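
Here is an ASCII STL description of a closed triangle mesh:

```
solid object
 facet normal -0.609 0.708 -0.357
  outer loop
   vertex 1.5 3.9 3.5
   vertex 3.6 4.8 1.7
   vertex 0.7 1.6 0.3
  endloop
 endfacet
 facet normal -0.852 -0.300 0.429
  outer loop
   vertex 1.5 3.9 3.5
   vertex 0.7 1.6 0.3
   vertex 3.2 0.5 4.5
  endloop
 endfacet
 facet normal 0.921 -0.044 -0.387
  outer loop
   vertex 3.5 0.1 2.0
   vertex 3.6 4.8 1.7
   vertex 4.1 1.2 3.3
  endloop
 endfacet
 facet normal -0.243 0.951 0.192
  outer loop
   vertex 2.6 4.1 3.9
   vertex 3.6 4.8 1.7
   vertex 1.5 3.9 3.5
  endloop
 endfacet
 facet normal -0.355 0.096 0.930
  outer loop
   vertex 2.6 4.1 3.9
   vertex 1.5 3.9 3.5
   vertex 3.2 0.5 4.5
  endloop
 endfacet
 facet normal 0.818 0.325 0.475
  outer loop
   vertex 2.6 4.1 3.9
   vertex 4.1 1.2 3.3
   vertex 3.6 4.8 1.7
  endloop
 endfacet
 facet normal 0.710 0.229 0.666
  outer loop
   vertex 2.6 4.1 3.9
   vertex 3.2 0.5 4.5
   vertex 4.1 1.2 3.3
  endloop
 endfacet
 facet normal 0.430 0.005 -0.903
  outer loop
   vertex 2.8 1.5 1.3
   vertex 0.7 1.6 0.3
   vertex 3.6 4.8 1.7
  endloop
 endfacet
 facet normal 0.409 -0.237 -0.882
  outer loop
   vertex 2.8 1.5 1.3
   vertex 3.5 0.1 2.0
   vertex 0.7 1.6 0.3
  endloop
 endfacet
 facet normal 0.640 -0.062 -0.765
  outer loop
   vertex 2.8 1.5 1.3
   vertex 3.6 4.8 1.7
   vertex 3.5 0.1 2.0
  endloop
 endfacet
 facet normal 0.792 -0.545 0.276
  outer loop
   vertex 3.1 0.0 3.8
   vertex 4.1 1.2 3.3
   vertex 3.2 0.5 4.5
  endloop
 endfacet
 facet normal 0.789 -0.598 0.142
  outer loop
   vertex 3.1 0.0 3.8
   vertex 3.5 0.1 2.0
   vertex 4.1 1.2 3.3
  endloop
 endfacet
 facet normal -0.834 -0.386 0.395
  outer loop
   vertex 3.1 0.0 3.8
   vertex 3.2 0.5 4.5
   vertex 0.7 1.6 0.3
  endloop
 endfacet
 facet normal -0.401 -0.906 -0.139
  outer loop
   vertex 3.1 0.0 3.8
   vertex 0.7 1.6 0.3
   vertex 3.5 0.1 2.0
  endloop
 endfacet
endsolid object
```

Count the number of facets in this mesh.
14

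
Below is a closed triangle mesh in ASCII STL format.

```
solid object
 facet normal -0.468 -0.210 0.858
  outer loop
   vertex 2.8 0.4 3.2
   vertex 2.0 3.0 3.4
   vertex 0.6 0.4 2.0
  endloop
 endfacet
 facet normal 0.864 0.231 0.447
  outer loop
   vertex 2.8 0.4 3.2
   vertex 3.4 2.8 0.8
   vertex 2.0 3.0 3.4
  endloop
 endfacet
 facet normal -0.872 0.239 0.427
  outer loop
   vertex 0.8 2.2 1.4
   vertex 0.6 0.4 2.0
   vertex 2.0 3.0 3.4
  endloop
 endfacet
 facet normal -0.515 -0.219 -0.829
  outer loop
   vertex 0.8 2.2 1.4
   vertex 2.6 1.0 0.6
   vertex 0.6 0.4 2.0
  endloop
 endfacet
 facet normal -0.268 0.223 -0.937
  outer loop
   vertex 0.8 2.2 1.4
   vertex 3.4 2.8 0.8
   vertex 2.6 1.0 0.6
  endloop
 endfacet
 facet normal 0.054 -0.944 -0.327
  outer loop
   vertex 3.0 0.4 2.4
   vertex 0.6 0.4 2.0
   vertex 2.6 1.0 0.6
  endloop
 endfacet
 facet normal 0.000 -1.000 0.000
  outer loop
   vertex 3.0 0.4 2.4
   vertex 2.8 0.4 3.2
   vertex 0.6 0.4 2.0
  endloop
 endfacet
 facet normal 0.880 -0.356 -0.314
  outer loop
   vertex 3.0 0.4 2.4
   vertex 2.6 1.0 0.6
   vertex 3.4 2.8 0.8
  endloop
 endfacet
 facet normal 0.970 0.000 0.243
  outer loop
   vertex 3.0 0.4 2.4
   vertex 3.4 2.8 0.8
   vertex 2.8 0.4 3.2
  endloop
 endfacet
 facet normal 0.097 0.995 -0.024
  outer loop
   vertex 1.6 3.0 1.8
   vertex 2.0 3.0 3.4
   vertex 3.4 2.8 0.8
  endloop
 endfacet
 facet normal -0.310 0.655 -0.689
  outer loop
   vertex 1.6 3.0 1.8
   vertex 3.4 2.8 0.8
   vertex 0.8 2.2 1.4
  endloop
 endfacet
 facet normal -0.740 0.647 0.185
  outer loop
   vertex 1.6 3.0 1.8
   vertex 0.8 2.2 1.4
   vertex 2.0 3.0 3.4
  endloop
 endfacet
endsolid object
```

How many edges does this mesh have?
18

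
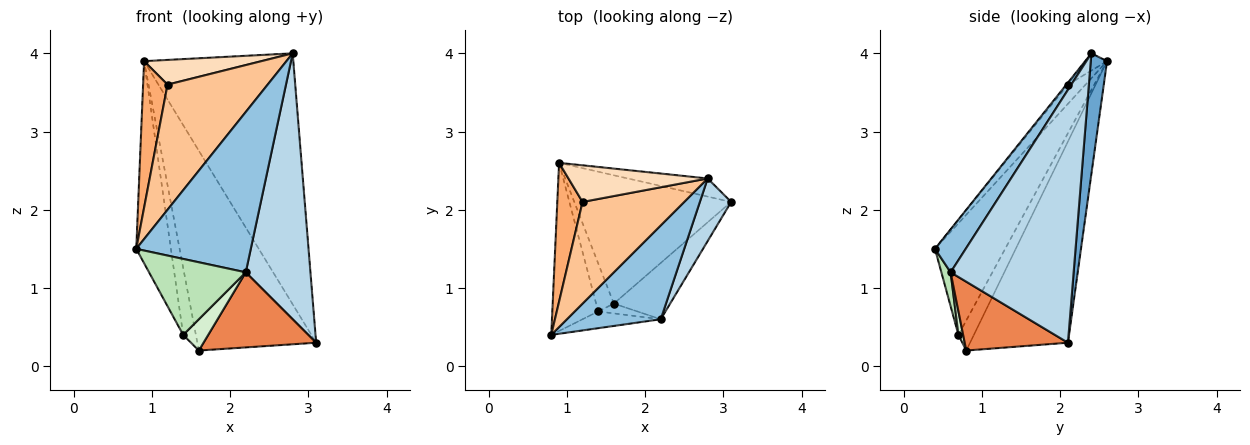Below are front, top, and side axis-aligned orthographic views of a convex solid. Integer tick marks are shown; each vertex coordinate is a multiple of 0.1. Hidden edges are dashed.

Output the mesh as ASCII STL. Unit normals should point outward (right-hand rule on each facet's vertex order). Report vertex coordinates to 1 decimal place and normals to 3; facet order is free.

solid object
 facet normal 0.108 0.992 -0.072
  outer loop
   vertex 2.8 2.4 4.0
   vertex 3.1 2.1 0.3
   vertex 0.9 2.6 3.9
  endloop
 endfacet
 facet normal 0.226 -0.841 0.492
  outer loop
   vertex 2.2 0.6 1.2
   vertex 2.8 2.4 4.0
   vertex 0.8 0.4 1.5
  endloop
 endfacet
 facet normal 0.880 -0.463 0.109
  outer loop
   vertex 2.2 0.6 1.2
   vertex 3.1 2.1 0.3
   vertex 2.8 2.4 4.0
  endloop
 endfacet
 facet normal -0.570 0.691 -0.444
  outer loop
   vertex 1.6 0.8 0.2
   vertex 0.9 2.6 3.9
   vertex 3.1 2.1 0.3
  endloop
 endfacet
 facet normal 0.591 -0.645 -0.484
  outer loop
   vertex 1.6 0.8 0.2
   vertex 3.1 2.1 0.3
   vertex 2.2 0.6 1.2
  endloop
 endfacet
 facet normal -0.463 -0.644 0.609
  outer loop
   vertex 1.2 2.1 3.6
   vertex 0.9 2.6 3.9
   vertex 0.8 0.4 1.5
  endloop
 endfacet
 facet normal -0.012 -0.776 0.631
  outer loop
   vertex 1.2 2.1 3.6
   vertex 0.8 0.4 1.5
   vertex 2.8 2.4 4.0
  endloop
 endfacet
 facet normal -0.102 -0.556 0.825
  outer loop
   vertex 1.2 2.1 3.6
   vertex 2.8 2.4 4.0
   vertex 0.9 2.6 3.9
  endloop
 endfacet
 facet normal -0.841 0.415 -0.346
  outer loop
   vertex 1.4 0.7 0.4
   vertex 0.8 0.4 1.5
   vertex 0.9 2.6 3.9
  endloop
 endfacet
 facet normal -0.703 0.578 -0.414
  outer loop
   vertex 1.4 0.7 0.4
   vertex 0.9 2.6 3.9
   vertex 1.6 0.8 0.2
  endloop
 endfacet
 facet normal 0.093 -0.972 -0.214
  outer loop
   vertex 1.4 0.7 0.4
   vertex 2.2 0.6 1.2
   vertex 0.8 0.4 1.5
  endloop
 endfacet
 facet normal 0.176 -0.940 -0.294
  outer loop
   vertex 1.4 0.7 0.4
   vertex 1.6 0.8 0.2
   vertex 2.2 0.6 1.2
  endloop
 endfacet
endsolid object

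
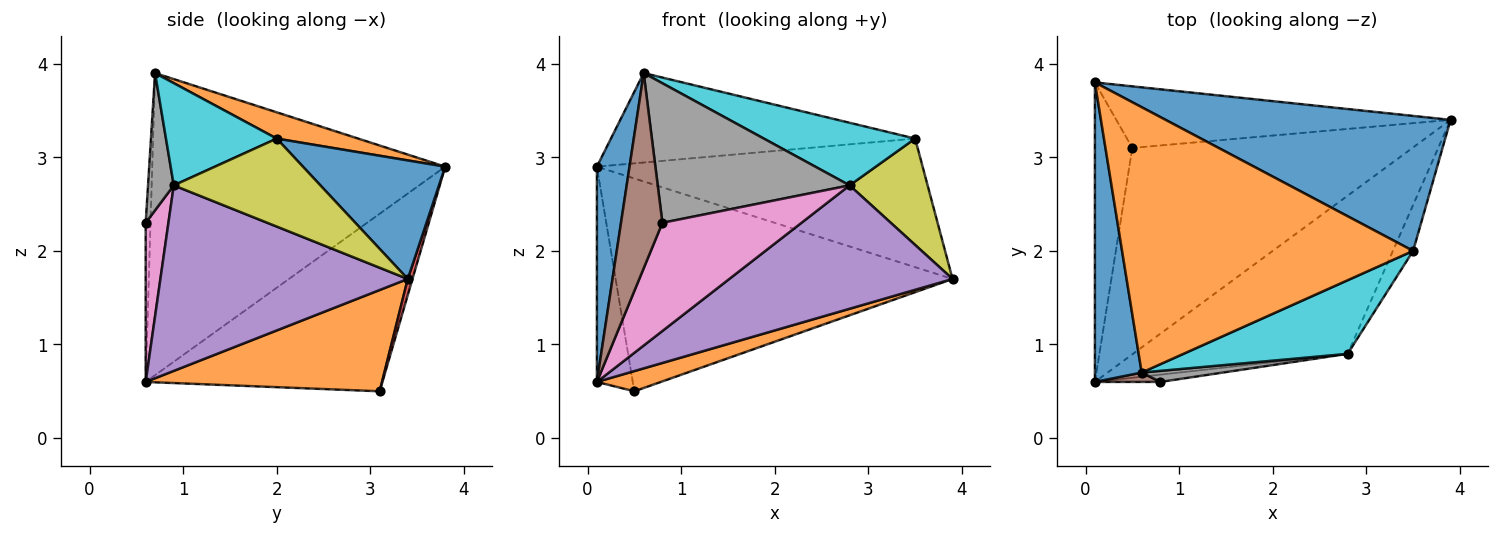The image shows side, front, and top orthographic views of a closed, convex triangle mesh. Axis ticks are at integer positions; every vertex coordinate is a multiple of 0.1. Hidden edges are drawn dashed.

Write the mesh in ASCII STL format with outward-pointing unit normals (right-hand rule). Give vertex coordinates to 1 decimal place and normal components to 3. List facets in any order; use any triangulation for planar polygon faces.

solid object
 facet normal -0.982 -0.109 0.152
  outer loop
   vertex 0.6 0.7 3.9
   vertex 0.1 3.8 2.9
   vertex 0.1 0.6 0.6
  endloop
 endfacet
 facet normal 0.339 -0.092 -0.936
  outer loop
   vertex 0.5 3.1 0.5
   vertex 3.9 3.4 1.7
   vertex 0.1 0.6 0.6
  endloop
 endfacet
 facet normal -0.968 0.147 -0.204
  outer loop
   vertex 0.5 3.1 0.5
   vertex 0.1 0.6 0.6
   vertex 0.1 3.8 2.9
  endloop
 endfacet
 facet normal 0.013 0.961 -0.278
  outer loop
   vertex 0.5 3.1 0.5
   vertex 0.1 3.8 2.9
   vertex 3.9 3.4 1.7
  endloop
 endfacet
 facet normal 0.563 -0.508 -0.651
  outer loop
   vertex 2.8 0.9 2.7
   vertex 0.1 0.6 0.6
   vertex 3.9 3.4 1.7
  endloop
 endfacet
 facet normal -0.116 -0.992 0.048
  outer loop
   vertex 0.8 0.6 2.3
   vertex 0.6 0.7 3.9
   vertex 0.1 0.6 0.6
  endloop
 endfacet
 facet normal 0.161 -0.985 -0.066
  outer loop
   vertex 0.8 0.6 2.3
   vertex 0.1 0.6 0.6
   vertex 2.8 0.9 2.7
  endloop
 endfacet
 facet normal 0.133 -0.988 0.078
  outer loop
   vertex 0.8 0.6 2.3
   vertex 2.8 0.9 2.7
   vertex 0.6 0.7 3.9
  endloop
 endfacet
 facet normal 0.865 -0.460 -0.199
  outer loop
   vertex 3.5 2.0 3.2
   vertex 2.8 0.9 2.7
   vertex 3.9 3.4 1.7
  endloop
 endfacet
 facet normal 0.429 -0.586 0.688
  outer loop
   vertex 3.5 2.0 3.2
   vertex 0.6 0.7 3.9
   vertex 2.8 0.9 2.7
  endloop
 endfacet
 facet normal 0.288 0.660 0.693
  outer loop
   vertex 3.5 2.0 3.2
   vertex 3.9 3.4 1.7
   vertex 0.1 3.8 2.9
  endloop
 endfacet
 facet normal 0.085 0.318 0.944
  outer loop
   vertex 3.5 2.0 3.2
   vertex 0.1 3.8 2.9
   vertex 0.6 0.7 3.9
  endloop
 endfacet
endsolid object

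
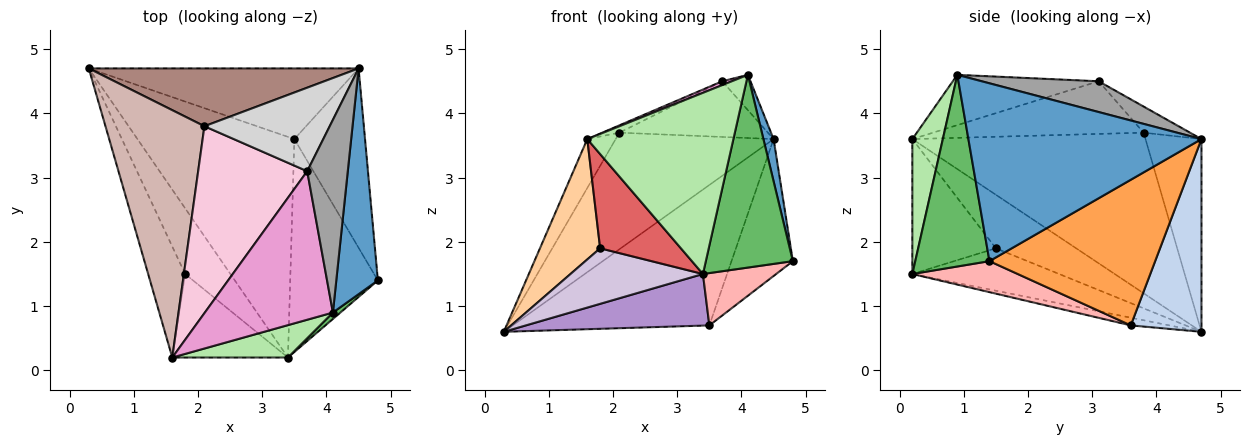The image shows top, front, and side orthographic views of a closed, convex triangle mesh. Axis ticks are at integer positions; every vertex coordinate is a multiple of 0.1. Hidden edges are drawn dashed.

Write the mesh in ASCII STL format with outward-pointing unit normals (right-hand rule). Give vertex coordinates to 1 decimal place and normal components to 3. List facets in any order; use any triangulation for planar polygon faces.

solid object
 facet normal 0.973 -0.043 0.227
  outer loop
   vertex 4.1 0.9 4.6
   vertex 4.8 1.4 1.7
   vertex 4.5 4.7 3.6
  endloop
 endfacet
 facet normal 0.306 0.850 -0.428
  outer loop
   vertex 3.5 3.6 0.7
   vertex 0.3 4.7 0.6
   vertex 4.5 4.7 3.6
  endloop
 endfacet
 facet normal 0.854 0.316 -0.414
  outer loop
   vertex 3.5 3.6 0.7
   vertex 4.5 4.7 3.6
   vertex 4.8 1.4 1.7
  endloop
 endfacet
 facet normal -0.700 -0.525 -0.484
  outer loop
   vertex 1.8 1.5 1.9
   vertex 1.6 0.2 3.6
   vertex 0.3 4.7 0.6
  endloop
 endfacet
 facet normal 0.648 -0.761 0.025
  outer loop
   vertex 3.4 0.2 1.5
   vertex 4.8 1.4 1.7
   vertex 4.1 0.9 4.6
  endloop
 endfacet
 facet normal 0.201 -0.964 0.172
  outer loop
   vertex 3.4 0.2 1.5
   vertex 4.1 0.9 4.6
   vertex 1.6 0.2 3.6
  endloop
 endfacet
 facet normal -0.612 -0.592 -0.525
  outer loop
   vertex 3.4 0.2 1.5
   vertex 1.6 0.2 3.6
   vertex 1.8 1.5 1.9
  endloop
 endfacet
 facet normal 0.325 -0.226 -0.919
  outer loop
   vertex 3.4 0.2 1.5
   vertex 3.5 3.6 0.7
   vertex 4.8 1.4 1.7
  endloop
 endfacet
 facet normal -0.048 -0.227 -0.973
  outer loop
   vertex 3.4 0.2 1.5
   vertex 0.3 4.7 0.6
   vertex 3.5 3.6 0.7
  endloop
 endfacet
 facet normal -0.582 -0.525 -0.621
  outer loop
   vertex 3.4 0.2 1.5
   vertex 1.8 1.5 1.9
   vertex 0.3 4.7 0.6
  endloop
 endfacet
 facet normal -0.303 0.854 0.424
  outer loop
   vertex 2.1 3.8 3.7
   vertex 4.5 4.7 3.6
   vertex 0.3 4.7 0.6
  endloop
 endfacet
 facet normal -0.847 0.103 0.522
  outer loop
   vertex 2.1 3.8 3.7
   vertex 0.3 4.7 0.6
   vertex 1.6 0.2 3.6
  endloop
 endfacet
 facet normal -0.365 -0.024 0.931
  outer loop
   vertex 3.7 3.1 4.5
   vertex 1.6 0.2 3.6
   vertex 4.1 0.9 4.6
  endloop
 endfacet
 facet normal -0.435 0.035 0.900
  outer loop
   vertex 3.7 3.1 4.5
   vertex 2.1 3.8 3.7
   vertex 1.6 0.2 3.6
  endloop
 endfacet
 facet normal 0.598 0.145 0.788
  outer loop
   vertex 3.7 3.1 4.5
   vertex 4.1 0.9 4.6
   vertex 4.5 4.7 3.6
  endloop
 endfacet
 facet normal -0.171 0.547 0.820
  outer loop
   vertex 3.7 3.1 4.5
   vertex 4.5 4.7 3.6
   vertex 2.1 3.8 3.7
  endloop
 endfacet
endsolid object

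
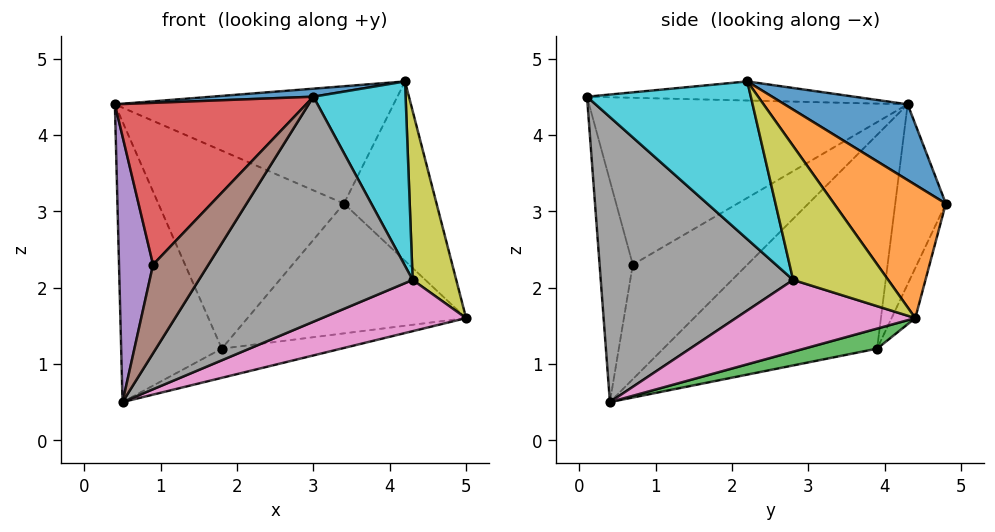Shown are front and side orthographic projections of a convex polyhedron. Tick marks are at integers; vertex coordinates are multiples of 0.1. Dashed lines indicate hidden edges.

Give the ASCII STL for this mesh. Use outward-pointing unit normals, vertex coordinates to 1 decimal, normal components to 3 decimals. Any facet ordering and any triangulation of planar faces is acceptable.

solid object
 facet normal -0.099 -0.038 0.994
  outer loop
   vertex 4.2 2.2 4.7
   vertex 0.4 4.3 4.4
   vertex 3.0 0.1 4.5
  endloop
 endfacet
 facet normal -0.825 0.389 -0.410
  outer loop
   vertex 1.8 3.9 1.2
   vertex 0.5 0.4 0.5
   vertex 0.4 4.3 4.4
  endloop
 endfacet
 facet normal 0.098 0.160 -0.982
  outer loop
   vertex 1.8 3.9 1.2
   vertex 5.0 4.4 1.6
   vertex 0.5 0.4 0.5
  endloop
 endfacet
 facet normal -0.710 -0.426 0.561
  outer loop
   vertex 0.9 0.7 2.3
   vertex 3.0 0.1 4.5
   vertex 0.4 4.3 4.4
  endloop
 endfacet
 facet normal -0.928 -0.276 0.252
  outer loop
   vertex 0.9 0.7 2.3
   vertex 0.4 4.3 4.4
   vertex 0.5 0.4 0.5
  endloop
 endfacet
 facet normal -0.498 -0.830 0.249
  outer loop
   vertex 0.9 0.7 2.3
   vertex 0.5 0.4 0.5
   vertex 3.0 0.1 4.5
  endloop
 endfacet
 facet normal 0.576 -0.463 -0.674
  outer loop
   vertex 4.3 2.8 2.1
   vertex 0.5 0.4 0.5
   vertex 5.0 4.4 1.6
  endloop
 endfacet
 facet normal 0.605 -0.672 -0.428
  outer loop
   vertex 4.3 2.8 2.1
   vertex 3.0 0.1 4.5
   vertex 0.5 0.4 0.5
  endloop
 endfacet
 facet normal 0.907 -0.416 -0.061
  outer loop
   vertex 4.3 2.8 2.1
   vertex 5.0 4.4 1.6
   vertex 4.2 2.2 4.7
  endloop
 endfacet
 facet normal 0.869 -0.489 -0.079
  outer loop
   vertex 4.3 2.8 2.1
   vertex 4.2 2.2 4.7
   vertex 3.0 0.1 4.5
  endloop
 endfacet
 facet normal 0.248 0.562 0.789
  outer loop
   vertex 3.4 4.8 3.1
   vertex 0.4 4.3 4.4
   vertex 4.2 2.2 4.7
  endloop
 endfacet
 facet normal 0.645 0.534 0.546
  outer loop
   vertex 3.4 4.8 3.1
   vertex 4.2 2.2 4.7
   vertex 5.0 4.4 1.6
  endloop
 endfacet
 facet normal -0.256 0.939 -0.229
  outer loop
   vertex 3.4 4.8 3.1
   vertex 1.8 3.9 1.2
   vertex 0.4 4.3 4.4
  endloop
 endfacet
 facet normal -0.101 0.929 -0.355
  outer loop
   vertex 3.4 4.8 3.1
   vertex 5.0 4.4 1.6
   vertex 1.8 3.9 1.2
  endloop
 endfacet
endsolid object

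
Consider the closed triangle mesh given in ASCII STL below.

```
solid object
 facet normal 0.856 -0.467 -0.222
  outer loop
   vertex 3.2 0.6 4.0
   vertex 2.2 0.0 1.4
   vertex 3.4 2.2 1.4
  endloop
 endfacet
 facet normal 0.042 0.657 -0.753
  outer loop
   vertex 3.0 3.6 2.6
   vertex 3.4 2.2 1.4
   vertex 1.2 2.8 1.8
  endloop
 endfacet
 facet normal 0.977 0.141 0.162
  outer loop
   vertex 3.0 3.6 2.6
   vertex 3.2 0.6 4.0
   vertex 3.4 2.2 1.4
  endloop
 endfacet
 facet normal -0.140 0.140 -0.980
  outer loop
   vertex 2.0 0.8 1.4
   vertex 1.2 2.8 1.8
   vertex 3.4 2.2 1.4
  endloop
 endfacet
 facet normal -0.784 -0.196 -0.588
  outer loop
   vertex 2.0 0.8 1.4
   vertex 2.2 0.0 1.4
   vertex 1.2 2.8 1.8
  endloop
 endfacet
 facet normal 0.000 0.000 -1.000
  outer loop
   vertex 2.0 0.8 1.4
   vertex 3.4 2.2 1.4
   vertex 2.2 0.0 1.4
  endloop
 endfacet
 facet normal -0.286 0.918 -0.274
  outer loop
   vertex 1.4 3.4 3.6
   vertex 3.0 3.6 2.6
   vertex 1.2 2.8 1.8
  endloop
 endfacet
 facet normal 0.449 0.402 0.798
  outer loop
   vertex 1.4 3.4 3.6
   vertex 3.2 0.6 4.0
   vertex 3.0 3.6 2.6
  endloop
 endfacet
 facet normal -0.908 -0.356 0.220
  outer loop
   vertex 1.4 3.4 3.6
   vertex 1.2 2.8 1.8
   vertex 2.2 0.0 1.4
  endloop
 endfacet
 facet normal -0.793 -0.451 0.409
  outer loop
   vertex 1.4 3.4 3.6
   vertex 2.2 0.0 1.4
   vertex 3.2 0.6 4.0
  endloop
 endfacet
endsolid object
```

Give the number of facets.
10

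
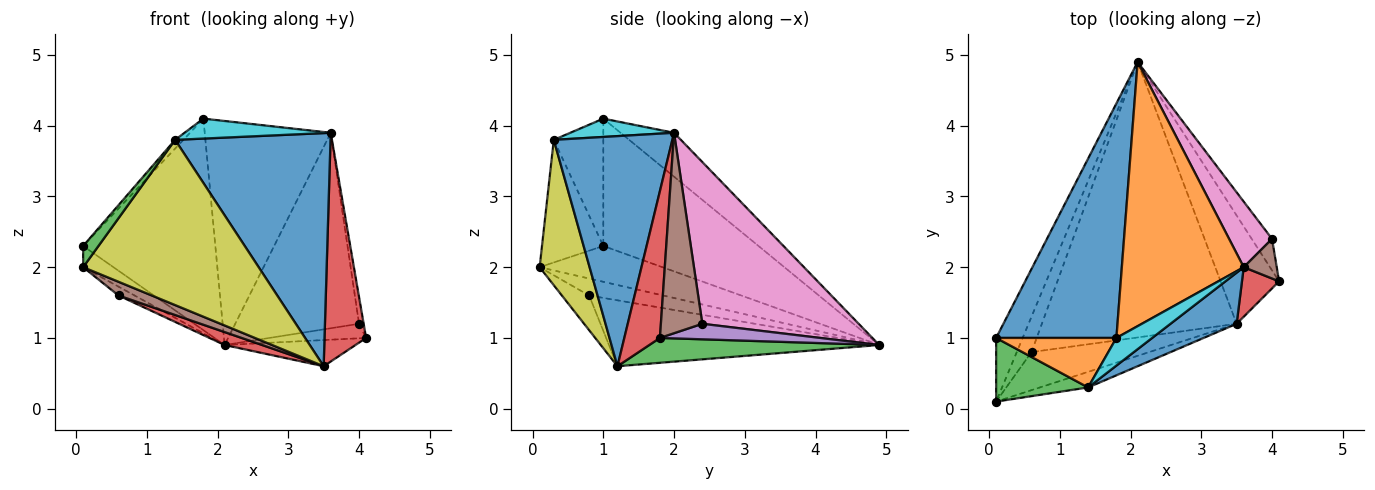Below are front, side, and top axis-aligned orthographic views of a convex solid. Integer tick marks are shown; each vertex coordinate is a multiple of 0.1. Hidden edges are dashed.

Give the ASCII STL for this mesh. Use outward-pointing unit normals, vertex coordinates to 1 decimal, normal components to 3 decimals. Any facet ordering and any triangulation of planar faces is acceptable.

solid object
 facet normal -0.618 0.527 0.584
  outer loop
   vertex 1.8 1.0 4.1
   vertex 2.1 4.9 0.9
   vertex 0.1 1.0 2.3
  endloop
 endfacet
 facet normal -0.265 0.624 0.735
  outer loop
   vertex 3.6 2.0 3.9
   vertex 2.1 4.9 0.9
   vertex 1.8 1.0 4.1
  endloop
 endfacet
 facet normal 0.382 0.217 -0.898
  outer loop
   vertex 3.5 1.2 0.6
   vertex 2.1 4.9 0.9
   vertex 4.1 1.8 1.0
  endloop
 endfacet
 facet normal 0.642 -0.750 0.162
  outer loop
   vertex 3.5 1.2 0.6
   vertex 4.1 1.8 1.0
   vertex 3.6 2.0 3.9
  endloop
 endfacet
 facet normal 0.570 0.344 -0.746
  outer loop
   vertex 4.0 2.4 1.2
   vertex 4.1 1.8 1.0
   vertex 2.1 4.9 0.9
  endloop
 endfacet
 facet normal 0.981 0.110 0.162
  outer loop
   vertex 4.0 2.4 1.2
   vertex 3.6 2.0 3.9
   vertex 4.1 1.8 1.0
  endloop
 endfacet
 facet normal 0.768 0.608 0.204
  outer loop
   vertex 4.0 2.4 1.2
   vertex 2.1 4.9 0.9
   vertex 3.6 2.0 3.9
  endloop
 endfacet
 facet normal -0.788 0.195 -0.584
  outer loop
   vertex 0.1 0.1 2.0
   vertex 0.1 1.0 2.3
   vertex 2.1 4.9 0.9
  endloop
 endfacet
 facet normal 0.273 -0.958 -0.090
  outer loop
   vertex 1.4 0.3 3.8
   vertex 0.1 0.1 2.0
   vertex 3.5 1.2 0.6
  endloop
 endfacet
 facet normal 0.383 -0.540 0.749
  outer loop
   vertex 1.4 0.3 3.8
   vertex 3.6 2.0 3.9
   vertex 1.8 1.0 4.1
  endloop
 endfacet
 facet normal 0.597 -0.783 0.172
  outer loop
   vertex 1.4 0.3 3.8
   vertex 3.5 1.2 0.6
   vertex 3.6 2.0 3.9
  endloop
 endfacet
 facet normal -0.722 0.120 0.682
  outer loop
   vertex 1.4 0.3 3.8
   vertex 1.8 1.0 4.1
   vertex 0.1 1.0 2.3
  endloop
 endfacet
 facet normal -0.784 -0.196 0.588
  outer loop
   vertex 1.4 0.3 3.8
   vertex 0.1 1.0 2.3
   vertex 0.1 0.1 2.0
  endloop
 endfacet
 facet normal -0.320 -0.044 -0.946
  outer loop
   vertex 0.6 0.8 1.6
   vertex 2.1 4.9 0.9
   vertex 3.5 1.2 0.6
  endloop
 endfacet
 facet normal -0.745 0.162 -0.648
  outer loop
   vertex 0.6 0.8 1.6
   vertex 0.1 0.1 2.0
   vertex 2.1 4.9 0.9
  endloop
 endfacet
 facet normal -0.267 -0.327 -0.906
  outer loop
   vertex 0.6 0.8 1.6
   vertex 3.5 1.2 0.6
   vertex 0.1 0.1 2.0
  endloop
 endfacet
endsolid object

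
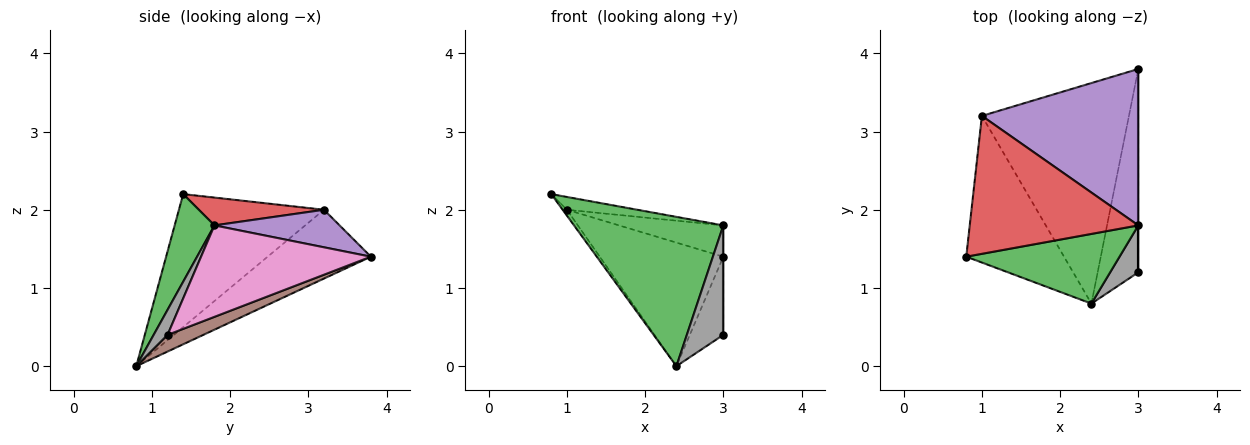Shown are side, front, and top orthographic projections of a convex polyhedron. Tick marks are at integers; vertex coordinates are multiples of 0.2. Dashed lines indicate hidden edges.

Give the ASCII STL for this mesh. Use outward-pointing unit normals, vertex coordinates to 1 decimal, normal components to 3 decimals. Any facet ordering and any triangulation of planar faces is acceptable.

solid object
 facet normal -0.805 0.024 -0.592
  outer loop
   vertex 1.0 3.2 2.0
   vertex 2.4 0.8 0.0
   vertex 0.8 1.4 2.2
  endloop
 endfacet
 facet normal -0.378 0.453 -0.808
  outer loop
   vertex 1.0 3.2 2.0
   vertex 3.0 3.8 1.4
   vertex 2.4 0.8 0.0
  endloop
 endfacet
 facet normal 0.235 -0.881 0.411
  outer loop
   vertex 3.0 1.8 1.8
   vertex 0.8 1.4 2.2
   vertex 2.4 0.8 0.0
  endloop
 endfacet
 facet normal 0.162 0.091 0.983
  outer loop
   vertex 3.0 1.8 1.8
   vertex 1.0 3.2 2.0
   vertex 0.8 1.4 2.2
  endloop
 endfacet
 facet normal 0.229 0.191 0.955
  outer loop
   vertex 3.0 1.8 1.8
   vertex 3.0 3.8 1.4
   vertex 1.0 3.2 2.0
  endloop
 endfacet
 facet normal 0.358 0.335 -0.872
  outer loop
   vertex 3.0 1.2 0.4
   vertex 2.4 0.8 0.0
   vertex 3.0 3.8 1.4
  endloop
 endfacet
 facet normal 1.000 0.000 0.000
  outer loop
   vertex 3.0 1.2 0.4
   vertex 3.0 3.8 1.4
   vertex 3.0 1.8 1.8
  endloop
 endfacet
 facet normal 0.330 -0.868 0.372
  outer loop
   vertex 3.0 1.2 0.4
   vertex 3.0 1.8 1.8
   vertex 2.4 0.8 0.0
  endloop
 endfacet
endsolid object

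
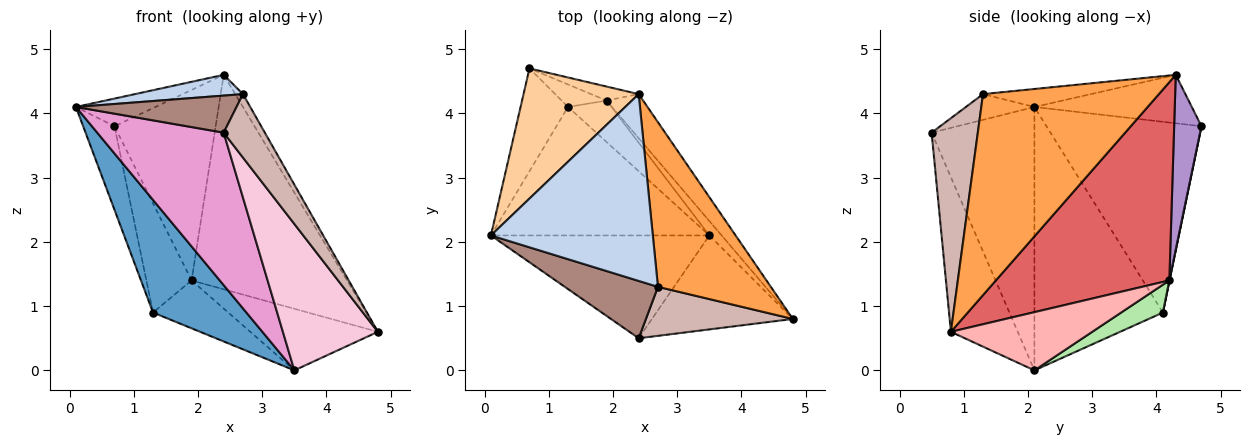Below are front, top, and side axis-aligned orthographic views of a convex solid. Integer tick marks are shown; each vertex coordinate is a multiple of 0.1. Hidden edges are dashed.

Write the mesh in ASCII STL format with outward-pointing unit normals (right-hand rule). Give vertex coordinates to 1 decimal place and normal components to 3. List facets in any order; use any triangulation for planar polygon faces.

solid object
 facet normal -0.672 -0.488 -0.557
  outer loop
   vertex 1.3 4.1 0.9
   vertex 3.5 2.1 0.0
   vertex 0.1 2.1 4.1
  endloop
 endfacet
 facet normal -0.110 -0.110 0.988
  outer loop
   vertex 2.7 1.3 4.3
   vertex 2.4 4.3 4.6
   vertex 0.1 2.1 4.1
  endloop
 endfacet
 facet normal 0.871 0.038 0.489
  outer loop
   vertex 2.7 1.3 4.3
   vertex 4.8 0.8 0.6
   vertex 2.4 4.3 4.6
  endloop
 endfacet
 facet normal -0.380 0.192 0.905
  outer loop
   vertex 0.7 4.7 3.8
   vertex 0.1 2.1 4.1
   vertex 2.4 4.3 4.6
  endloop
 endfacet
 facet normal -0.952 0.192 -0.237
  outer loop
   vertex 0.7 4.7 3.8
   vertex 1.3 4.1 0.9
   vertex 0.1 2.1 4.1
  endloop
 endfacet
 facet normal 0.387 0.697 -0.604
  outer loop
   vertex 1.9 4.2 1.4
   vertex 3.5 2.1 0.0
   vertex 1.3 4.1 0.9
  endloop
 endfacet
 facet normal 0.738 0.661 -0.136
  outer loop
   vertex 1.9 4.2 1.4
   vertex 2.4 4.3 4.6
   vertex 4.8 0.8 0.6
  endloop
 endfacet
 facet normal 0.733 0.662 -0.155
  outer loop
   vertex 1.9 4.2 1.4
   vertex 4.8 0.8 0.6
   vertex 3.5 2.1 0.0
  endloop
 endfacet
 facet normal 0.260 0.963 -0.071
  outer loop
   vertex 1.9 4.2 1.4
   vertex 0.7 4.7 3.8
   vertex 2.4 4.3 4.6
  endloop
 endfacet
 facet normal 0.005 0.979 -0.202
  outer loop
   vertex 1.9 4.2 1.4
   vertex 1.3 4.1 0.9
   vertex 0.7 4.7 3.8
  endloop
 endfacet
 facet normal -0.226 -0.529 0.818
  outer loop
   vertex 2.4 0.5 3.7
   vertex 2.7 1.3 4.3
   vertex 0.1 2.1 4.1
  endloop
 endfacet
 facet normal 0.664 -0.592 0.457
  outer loop
   vertex 2.4 0.5 3.7
   vertex 4.8 0.8 0.6
   vertex 2.7 1.3 4.3
  endloop
 endfacet
 facet normal -0.559 -0.688 -0.464
  outer loop
   vertex 2.4 0.5 3.7
   vertex 0.1 2.1 4.1
   vertex 3.5 2.1 0.0
  endloop
 endfacet
 facet normal -0.510 -0.724 -0.465
  outer loop
   vertex 2.4 0.5 3.7
   vertex 3.5 2.1 0.0
   vertex 4.8 0.8 0.6
  endloop
 endfacet
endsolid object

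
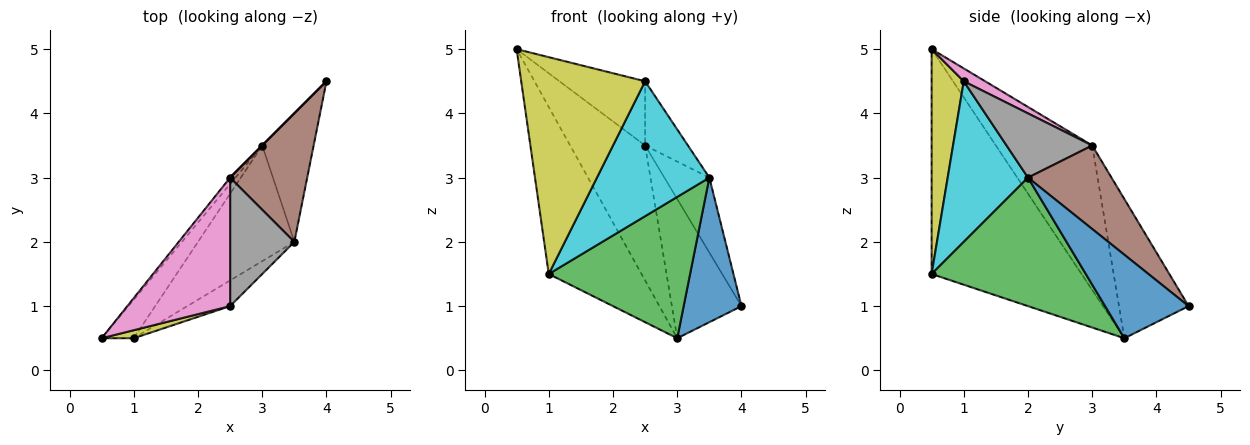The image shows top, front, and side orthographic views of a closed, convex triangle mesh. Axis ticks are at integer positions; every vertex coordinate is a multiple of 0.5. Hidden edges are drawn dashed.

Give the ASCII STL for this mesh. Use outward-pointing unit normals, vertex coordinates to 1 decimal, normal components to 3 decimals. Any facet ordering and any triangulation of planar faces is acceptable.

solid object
 facet normal 0.734 -0.508 -0.451
  outer loop
   vertex 3.5 2.0 3.0
   vertex 3.0 3.5 0.5
   vertex 4.0 4.5 1.0
  endloop
 endfacet
 facet normal -0.844 0.523 -0.121
  outer loop
   vertex 1.0 0.5 1.5
   vertex 0.5 0.5 5.0
   vertex 3.0 3.5 0.5
  endloop
 endfacet
 facet normal 0.645 -0.591 -0.484
  outer loop
   vertex 1.0 0.5 1.5
   vertex 3.0 3.5 0.5
   vertex 3.5 2.0 3.0
  endloop
 endfacet
 facet normal -0.789 0.614 -0.029
  outer loop
   vertex 2.5 3.0 3.5
   vertex 3.0 3.5 0.5
   vertex 0.5 0.5 5.0
  endloop
 endfacet
 facet normal -0.707 0.707 0.000
  outer loop
   vertex 2.5 3.0 3.5
   vertex 4.0 4.5 1.0
   vertex 3.0 3.5 0.5
  endloop
 endfacet
 facet normal 0.683 0.368 0.631
  outer loop
   vertex 2.5 3.0 3.5
   vertex 3.5 2.0 3.0
   vertex 4.0 4.5 1.0
  endloop
 endfacet
 facet normal 0.111 0.444 0.889
  outer loop
   vertex 2.5 1.0 4.5
   vertex 2.5 3.0 3.5
   vertex 0.5 0.5 5.0
  endloop
 endfacet
 facet normal 0.667 0.333 0.667
  outer loop
   vertex 2.5 1.0 4.5
   vertex 3.5 2.0 3.0
   vertex 2.5 3.0 3.5
  endloop
 endfacet
 facet normal 0.251 -0.967 0.036
  outer loop
   vertex 2.5 1.0 4.5
   vertex 0.5 0.5 5.0
   vertex 1.0 0.5 1.5
  endloop
 endfacet
 facet normal 0.574 -0.804 -0.153
  outer loop
   vertex 2.5 1.0 4.5
   vertex 1.0 0.5 1.5
   vertex 3.5 2.0 3.0
  endloop
 endfacet
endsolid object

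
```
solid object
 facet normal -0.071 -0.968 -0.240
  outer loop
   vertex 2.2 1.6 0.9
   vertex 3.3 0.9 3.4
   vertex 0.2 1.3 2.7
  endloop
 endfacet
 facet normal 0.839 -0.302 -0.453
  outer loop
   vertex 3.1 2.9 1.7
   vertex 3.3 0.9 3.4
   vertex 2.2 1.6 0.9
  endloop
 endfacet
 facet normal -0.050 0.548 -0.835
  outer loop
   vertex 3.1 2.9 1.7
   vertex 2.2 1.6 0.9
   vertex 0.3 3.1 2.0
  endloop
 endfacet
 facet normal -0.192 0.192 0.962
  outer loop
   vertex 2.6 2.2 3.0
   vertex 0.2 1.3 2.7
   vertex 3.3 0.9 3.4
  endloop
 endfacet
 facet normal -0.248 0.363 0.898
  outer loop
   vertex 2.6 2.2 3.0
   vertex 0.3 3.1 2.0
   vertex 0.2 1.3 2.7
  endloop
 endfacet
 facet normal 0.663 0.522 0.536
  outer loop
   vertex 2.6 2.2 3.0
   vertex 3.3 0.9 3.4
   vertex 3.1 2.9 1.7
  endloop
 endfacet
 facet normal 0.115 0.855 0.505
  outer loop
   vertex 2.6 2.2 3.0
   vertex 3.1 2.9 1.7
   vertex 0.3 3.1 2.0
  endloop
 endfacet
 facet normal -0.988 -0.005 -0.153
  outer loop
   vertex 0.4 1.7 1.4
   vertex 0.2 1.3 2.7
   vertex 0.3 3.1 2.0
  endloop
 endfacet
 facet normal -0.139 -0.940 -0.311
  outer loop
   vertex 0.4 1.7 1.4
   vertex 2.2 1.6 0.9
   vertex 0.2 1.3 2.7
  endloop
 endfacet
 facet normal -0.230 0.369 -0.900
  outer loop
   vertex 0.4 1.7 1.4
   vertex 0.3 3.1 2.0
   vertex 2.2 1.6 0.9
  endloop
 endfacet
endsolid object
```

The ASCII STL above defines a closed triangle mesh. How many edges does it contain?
15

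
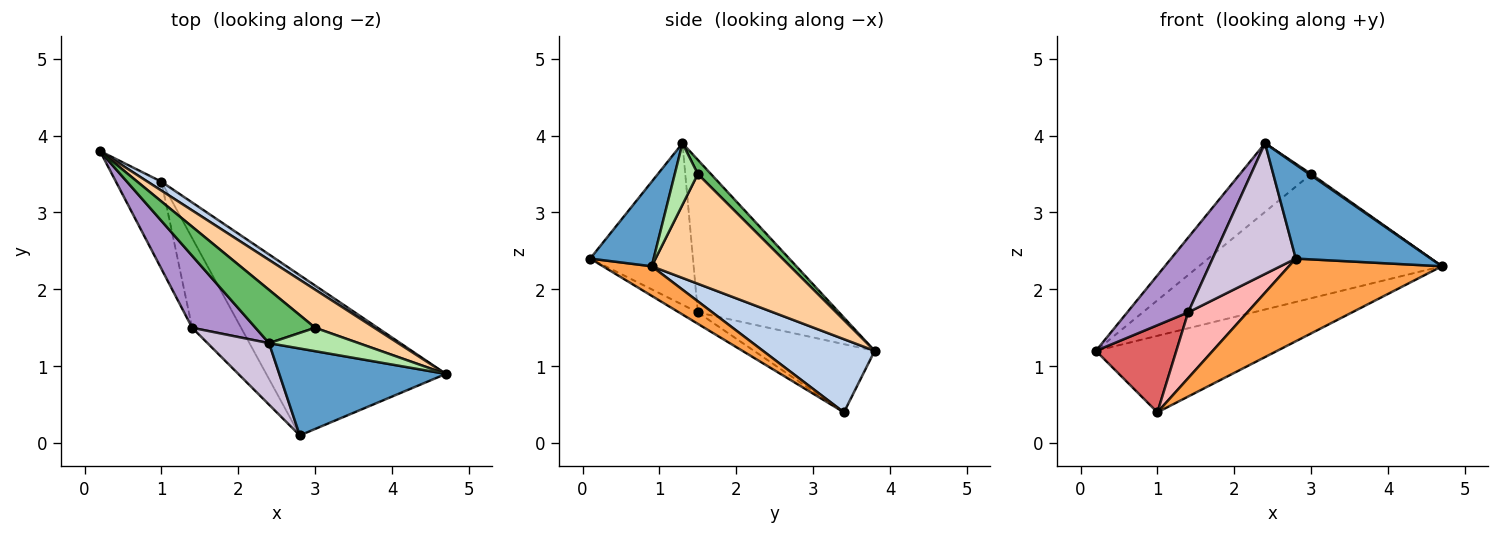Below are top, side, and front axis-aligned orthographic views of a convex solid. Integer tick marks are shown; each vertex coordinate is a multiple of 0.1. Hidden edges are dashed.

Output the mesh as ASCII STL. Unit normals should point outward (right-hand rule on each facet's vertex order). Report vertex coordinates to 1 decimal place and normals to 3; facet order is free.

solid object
 facet normal 0.326 -0.694 0.642
  outer loop
   vertex 2.4 1.3 3.9
   vertex 2.8 0.1 2.4
   vertex 4.7 0.9 2.3
  endloop
 endfacet
 facet normal 0.522 0.847 0.098
  outer loop
   vertex 1.0 3.4 0.4
   vertex 0.2 3.8 1.2
   vertex 4.7 0.9 2.3
  endloop
 endfacet
 facet normal 0.145 -0.454 -0.879
  outer loop
   vertex 1.0 3.4 0.4
   vertex 4.7 0.9 2.3
   vertex 2.8 0.1 2.4
  endloop
 endfacet
 facet normal 0.478 0.840 0.258
  outer loop
   vertex 3.0 1.5 3.5
   vertex 4.7 0.9 2.3
   vertex 0.2 3.8 1.2
  endloop
 endfacet
 facet normal 0.144 0.782 0.607
  outer loop
   vertex 3.0 1.5 3.5
   vertex 0.2 3.8 1.2
   vertex 2.4 1.3 3.9
  endloop
 endfacet
 facet normal 0.565 -0.047 0.824
  outer loop
   vertex 3.0 1.5 3.5
   vertex 2.4 1.3 3.9
   vertex 4.7 0.9 2.3
  endloop
 endfacet
 facet normal -0.728 -0.485 -0.485
  outer loop
   vertex 1.4 1.5 1.7
   vertex 0.2 3.8 1.2
   vertex 1.0 3.4 0.4
  endloop
 endfacet
 facet normal -0.185 -0.581 -0.792
  outer loop
   vertex 1.4 1.5 1.7
   vertex 1.0 3.4 0.4
   vertex 2.8 0.1 2.4
  endloop
 endfacet
 facet normal -0.858 -0.370 0.356
  outer loop
   vertex 1.4 1.5 1.7
   vertex 2.4 1.3 3.9
   vertex 0.2 3.8 1.2
  endloop
 endfacet
 facet normal -0.745 -0.603 0.284
  outer loop
   vertex 1.4 1.5 1.7
   vertex 2.8 0.1 2.4
   vertex 2.4 1.3 3.9
  endloop
 endfacet
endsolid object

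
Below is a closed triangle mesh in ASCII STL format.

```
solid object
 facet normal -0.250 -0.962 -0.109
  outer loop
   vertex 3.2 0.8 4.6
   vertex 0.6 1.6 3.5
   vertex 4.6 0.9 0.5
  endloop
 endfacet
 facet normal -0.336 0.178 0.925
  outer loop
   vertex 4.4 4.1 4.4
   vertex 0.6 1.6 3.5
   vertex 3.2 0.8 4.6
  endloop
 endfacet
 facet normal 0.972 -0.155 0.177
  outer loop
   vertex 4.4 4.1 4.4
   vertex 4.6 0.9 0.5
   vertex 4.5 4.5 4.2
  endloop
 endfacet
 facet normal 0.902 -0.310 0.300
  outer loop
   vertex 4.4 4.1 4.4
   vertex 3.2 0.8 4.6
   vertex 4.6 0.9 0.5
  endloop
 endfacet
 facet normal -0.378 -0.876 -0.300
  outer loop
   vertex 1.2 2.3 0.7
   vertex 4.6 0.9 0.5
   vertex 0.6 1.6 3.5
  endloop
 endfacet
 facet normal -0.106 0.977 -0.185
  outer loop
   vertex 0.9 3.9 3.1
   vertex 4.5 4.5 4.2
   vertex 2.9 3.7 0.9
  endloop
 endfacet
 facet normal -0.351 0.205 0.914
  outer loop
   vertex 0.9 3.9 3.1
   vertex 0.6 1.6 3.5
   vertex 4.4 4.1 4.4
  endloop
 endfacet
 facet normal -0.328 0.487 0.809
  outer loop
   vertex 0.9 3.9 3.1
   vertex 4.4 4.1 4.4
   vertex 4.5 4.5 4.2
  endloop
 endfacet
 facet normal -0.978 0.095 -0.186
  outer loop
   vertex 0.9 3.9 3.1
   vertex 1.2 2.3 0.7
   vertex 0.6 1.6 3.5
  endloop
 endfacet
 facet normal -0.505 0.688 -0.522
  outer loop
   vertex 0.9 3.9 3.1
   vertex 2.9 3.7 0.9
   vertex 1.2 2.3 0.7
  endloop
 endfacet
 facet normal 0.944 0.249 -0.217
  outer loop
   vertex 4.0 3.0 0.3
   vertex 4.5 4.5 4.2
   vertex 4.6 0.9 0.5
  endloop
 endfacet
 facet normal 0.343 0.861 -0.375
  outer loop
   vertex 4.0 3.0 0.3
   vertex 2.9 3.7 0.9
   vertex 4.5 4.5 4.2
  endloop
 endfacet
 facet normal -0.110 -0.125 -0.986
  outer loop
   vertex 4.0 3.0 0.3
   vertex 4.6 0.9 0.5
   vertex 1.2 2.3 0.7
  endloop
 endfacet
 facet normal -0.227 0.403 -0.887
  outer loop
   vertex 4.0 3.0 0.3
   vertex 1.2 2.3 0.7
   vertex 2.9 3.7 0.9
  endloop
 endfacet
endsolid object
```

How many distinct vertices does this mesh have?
9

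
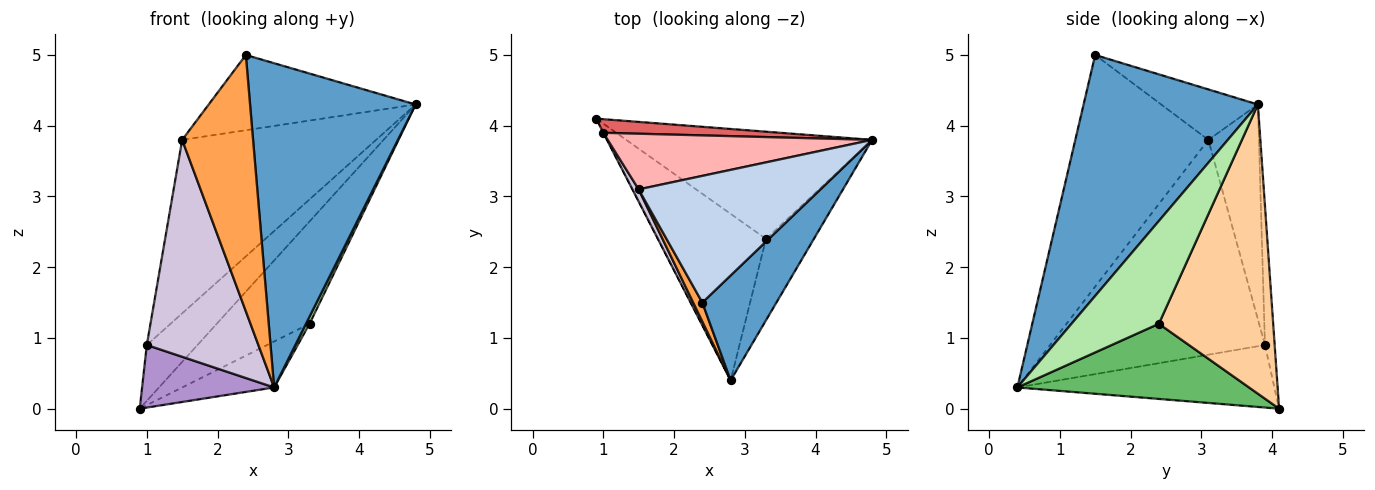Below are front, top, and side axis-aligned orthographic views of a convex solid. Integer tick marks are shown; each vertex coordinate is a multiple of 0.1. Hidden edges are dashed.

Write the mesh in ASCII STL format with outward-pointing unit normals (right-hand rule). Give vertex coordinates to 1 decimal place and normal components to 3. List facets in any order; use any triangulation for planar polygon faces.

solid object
 facet normal 0.708 -0.672 0.218
  outer loop
   vertex 2.4 1.5 5.0
   vertex 2.8 0.4 0.3
   vertex 4.8 3.8 4.3
  endloop
 endfacet
 facet normal -0.232 0.497 0.836
  outer loop
   vertex 1.5 3.1 3.8
   vertex 2.4 1.5 5.0
   vertex 4.8 3.8 4.3
  endloop
 endfacet
 facet normal -0.882 -0.470 0.035
  outer loop
   vertex 1.5 3.1 3.8
   vertex 2.8 0.4 0.3
   vertex 2.4 1.5 5.0
  endloop
 endfacet
 facet normal 0.648 0.526 -0.551
  outer loop
   vertex 3.3 2.4 1.2
   vertex 0.9 4.1 0.0
   vertex 4.8 3.8 4.3
  endloop
 endfacet
 facet normal 0.557 0.221 -0.801
  outer loop
   vertex 3.3 2.4 1.2
   vertex 2.8 0.4 0.3
   vertex 0.9 4.1 0.0
  endloop
 endfacet
 facet normal 0.906 -0.037 -0.422
  outer loop
   vertex 3.3 2.4 1.2
   vertex 4.8 3.8 4.3
   vertex 2.8 0.4 0.3
  endloop
 endfacet
 facet normal -0.183 0.955 0.233
  outer loop
   vertex 1.0 3.9 0.9
   vertex 4.8 3.8 4.3
   vertex 0.9 4.1 0.0
  endloop
 endfacet
 facet normal -0.241 0.924 0.296
  outer loop
   vertex 1.0 3.9 0.9
   vertex 1.5 3.1 3.8
   vertex 4.8 3.8 4.3
  endloop
 endfacet
 facet normal -0.889 -0.457 -0.003
  outer loop
   vertex 1.0 3.9 0.9
   vertex 0.9 4.1 0.0
   vertex 2.8 0.4 0.3
  endloop
 endfacet
 facet normal -0.887 -0.461 0.026
  outer loop
   vertex 1.0 3.9 0.9
   vertex 2.8 0.4 0.3
   vertex 1.5 3.1 3.8
  endloop
 endfacet
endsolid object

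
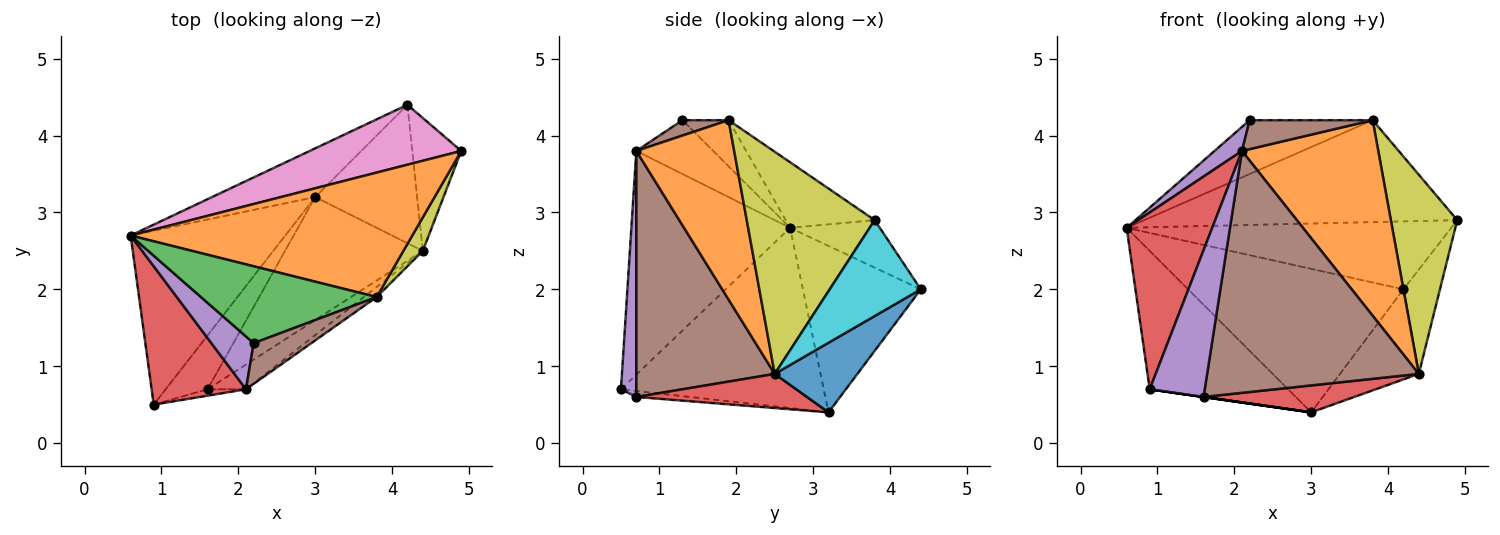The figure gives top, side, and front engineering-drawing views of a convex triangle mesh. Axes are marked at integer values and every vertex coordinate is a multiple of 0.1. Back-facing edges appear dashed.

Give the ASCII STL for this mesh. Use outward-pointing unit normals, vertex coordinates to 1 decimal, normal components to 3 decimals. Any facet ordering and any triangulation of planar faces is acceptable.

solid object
 facet normal -0.674 0.460 -0.578
  outer loop
   vertex 3.0 3.2 0.4
   vertex 0.9 0.5 0.7
   vertex 0.6 2.7 2.8
  endloop
 endfacet
 facet normal -0.177 0.624 0.761
  outer loop
   vertex 3.8 1.9 4.2
   vertex 4.9 3.8 2.9
   vertex 0.6 2.7 2.8
  endloop
 endfacet
 facet normal -0.210 0.561 0.801
  outer loop
   vertex 3.8 1.9 4.2
   vertex 0.6 2.7 2.8
   vertex 2.2 1.3 4.2
  endloop
 endfacet
 facet normal -0.825 -0.445 0.348
  outer loop
   vertex 2.1 0.7 3.8
   vertex 0.6 2.7 2.8
   vertex 0.9 0.5 0.7
  endloop
 endfacet
 facet normal -0.757 -0.270 0.595
  outer loop
   vertex 2.1 0.7 3.8
   vertex 2.2 1.3 4.2
   vertex 0.6 2.7 2.8
  endloop
 endfacet
 facet normal 0.212 -0.566 0.796
  outer loop
   vertex 2.1 0.7 3.8
   vertex 3.8 1.9 4.2
   vertex 2.2 1.3 4.2
  endloop
 endfacet
 facet normal -0.203 0.735 0.648
  outer loop
   vertex 4.2 4.4 2.0
   vertex 0.6 2.7 2.8
   vertex 4.9 3.8 2.9
  endloop
 endfacet
 facet normal -0.460 0.841 -0.285
  outer loop
   vertex 4.2 4.4 2.0
   vertex 3.0 3.2 0.4
   vertex 0.6 2.7 2.8
  endloop
 endfacet
 facet normal 0.885 -0.459 0.077
  outer loop
   vertex 4.4 2.5 0.9
   vertex 4.9 3.8 2.9
   vertex 3.8 1.9 4.2
  endloop
 endfacet
 facet normal 0.839 0.336 -0.428
  outer loop
   vertex 4.4 2.5 0.9
   vertex 4.2 4.4 2.0
   vertex 4.9 3.8 2.9
  endloop
 endfacet
 facet normal 0.497 0.473 -0.728
  outer loop
   vertex 4.4 2.5 0.9
   vertex 3.0 3.2 0.4
   vertex 4.2 4.4 2.0
  endloop
 endfacet
 facet normal 0.583 -0.812 -0.042
  outer loop
   vertex 4.4 2.5 0.9
   vertex 3.8 1.9 4.2
   vertex 2.1 0.7 3.8
  endloop
 endfacet
 facet normal -0.141 0.000 -0.990
  outer loop
   vertex 1.6 0.7 0.6
   vertex 0.9 0.5 0.7
   vertex 3.0 3.2 0.4
  endloop
 endfacet
 facet normal 0.235 -0.208 -0.949
  outer loop
   vertex 1.6 0.7 0.6
   vertex 3.0 3.2 0.4
   vertex 4.4 2.5 0.9
  endloop
 endfacet
 facet normal 0.269 -0.962 -0.042
  outer loop
   vertex 1.6 0.7 0.6
   vertex 2.1 0.7 3.8
   vertex 0.9 0.5 0.7
  endloop
 endfacet
 facet normal 0.545 -0.834 -0.085
  outer loop
   vertex 1.6 0.7 0.6
   vertex 4.4 2.5 0.9
   vertex 2.1 0.7 3.8
  endloop
 endfacet
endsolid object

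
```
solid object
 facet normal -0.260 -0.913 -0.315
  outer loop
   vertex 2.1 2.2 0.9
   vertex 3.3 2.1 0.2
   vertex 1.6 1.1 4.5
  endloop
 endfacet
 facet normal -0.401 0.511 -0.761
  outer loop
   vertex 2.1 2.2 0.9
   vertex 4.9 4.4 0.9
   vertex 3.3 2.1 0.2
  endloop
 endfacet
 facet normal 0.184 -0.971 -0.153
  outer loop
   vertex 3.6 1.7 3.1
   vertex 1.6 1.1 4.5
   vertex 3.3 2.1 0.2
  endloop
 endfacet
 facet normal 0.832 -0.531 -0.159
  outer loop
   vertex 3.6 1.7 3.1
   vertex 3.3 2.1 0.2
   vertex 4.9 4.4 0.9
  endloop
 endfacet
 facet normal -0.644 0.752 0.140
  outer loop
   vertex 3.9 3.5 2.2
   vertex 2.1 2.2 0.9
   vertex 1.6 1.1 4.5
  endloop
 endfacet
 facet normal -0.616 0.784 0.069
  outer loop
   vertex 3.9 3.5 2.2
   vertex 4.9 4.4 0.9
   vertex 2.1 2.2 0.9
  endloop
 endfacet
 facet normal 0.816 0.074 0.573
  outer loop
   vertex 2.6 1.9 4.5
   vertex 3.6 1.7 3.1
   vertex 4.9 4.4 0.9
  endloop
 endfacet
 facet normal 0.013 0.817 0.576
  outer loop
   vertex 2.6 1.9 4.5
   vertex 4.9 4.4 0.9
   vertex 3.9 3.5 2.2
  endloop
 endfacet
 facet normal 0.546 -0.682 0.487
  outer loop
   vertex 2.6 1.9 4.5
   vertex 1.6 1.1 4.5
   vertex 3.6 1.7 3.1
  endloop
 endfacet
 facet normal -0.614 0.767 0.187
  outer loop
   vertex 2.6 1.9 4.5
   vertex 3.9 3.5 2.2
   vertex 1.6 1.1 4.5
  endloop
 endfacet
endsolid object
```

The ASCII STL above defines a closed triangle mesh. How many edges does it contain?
15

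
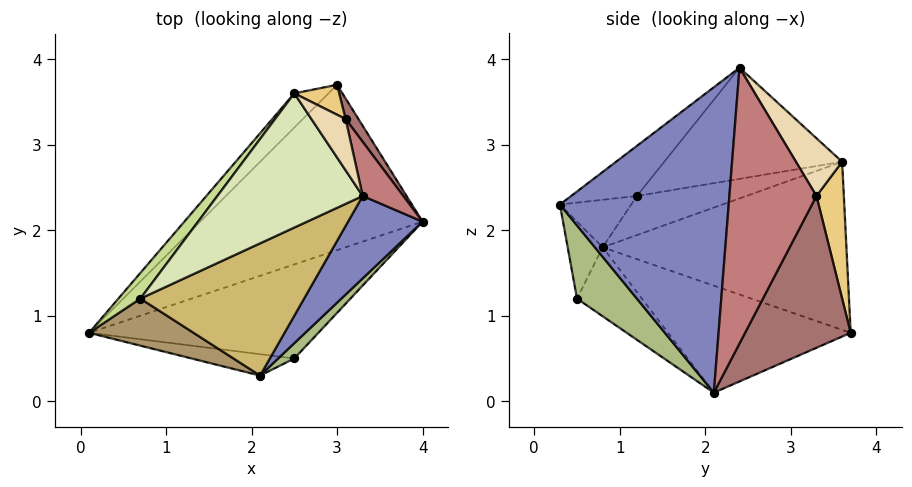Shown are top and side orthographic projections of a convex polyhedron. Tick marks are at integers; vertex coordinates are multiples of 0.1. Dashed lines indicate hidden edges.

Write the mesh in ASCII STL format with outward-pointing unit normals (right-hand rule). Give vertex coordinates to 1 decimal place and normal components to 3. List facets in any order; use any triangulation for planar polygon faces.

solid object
 facet normal -0.431 0.122 -0.894
  outer loop
   vertex 3.0 3.7 0.8
   vertex 4.0 2.1 0.1
   vertex 0.1 0.8 1.8
  endloop
 endfacet
 facet normal 0.783 -0.593 0.191
  outer loop
   vertex 2.1 0.3 2.3
   vertex 4.0 2.1 0.1
   vertex 3.3 2.4 3.9
  endloop
 endfacet
 facet normal -0.724 0.674 -0.147
  outer loop
   vertex 2.5 3.6 2.8
   vertex 3.0 3.7 0.8
   vertex 0.1 0.8 1.8
  endloop
 endfacet
 facet normal -0.268 -0.362 -0.893
  outer loop
   vertex 2.5 0.5 1.2
   vertex 0.1 0.8 1.8
   vertex 4.0 2.1 0.1
  endloop
 endfacet
 facet normal -0.179 -0.954 -0.239
  outer loop
   vertex 2.5 0.5 1.2
   vertex 2.1 0.3 2.3
   vertex 0.1 0.8 1.8
  endloop
 endfacet
 facet normal 0.775 -0.609 0.171
  outer loop
   vertex 2.5 0.5 1.2
   vertex 4.0 2.1 0.1
   vertex 2.1 0.3 2.3
  endloop
 endfacet
 facet normal -0.757 0.496 0.426
  outer loop
   vertex 0.7 1.2 2.4
   vertex 2.5 3.6 2.8
   vertex 0.1 0.8 1.8
  endloop
 endfacet
 facet normal -0.578 0.308 0.756
  outer loop
   vertex 0.7 1.2 2.4
   vertex 3.3 2.4 3.9
   vertex 2.5 3.6 2.8
  endloop
 endfacet
 facet normal -0.332 -0.597 0.730
  outer loop
   vertex 0.7 1.2 2.4
   vertex 0.1 0.8 1.8
   vertex 2.1 0.3 2.3
  endloop
 endfacet
 facet normal -0.255 -0.490 0.834
  outer loop
   vertex 0.7 1.2 2.4
   vertex 2.1 0.3 2.3
   vertex 3.3 2.4 3.9
  endloop
 endfacet
 facet normal 0.531 0.829 0.174
  outer loop
   vertex 3.1 3.3 2.4
   vertex 3.0 3.7 0.8
   vertex 2.5 3.6 2.8
  endloop
 endfacet
 facet normal 0.596 0.721 0.353
  outer loop
   vertex 3.1 3.3 2.4
   vertex 2.5 3.6 2.8
   vertex 3.3 2.4 3.9
  endloop
 endfacet
 facet normal 0.860 0.506 0.073
  outer loop
   vertex 3.1 3.3 2.4
   vertex 4.0 2.1 0.1
   vertex 3.0 3.7 0.8
  endloop
 endfacet
 facet normal 0.898 0.420 0.132
  outer loop
   vertex 3.1 3.3 2.4
   vertex 3.3 2.4 3.9
   vertex 4.0 2.1 0.1
  endloop
 endfacet
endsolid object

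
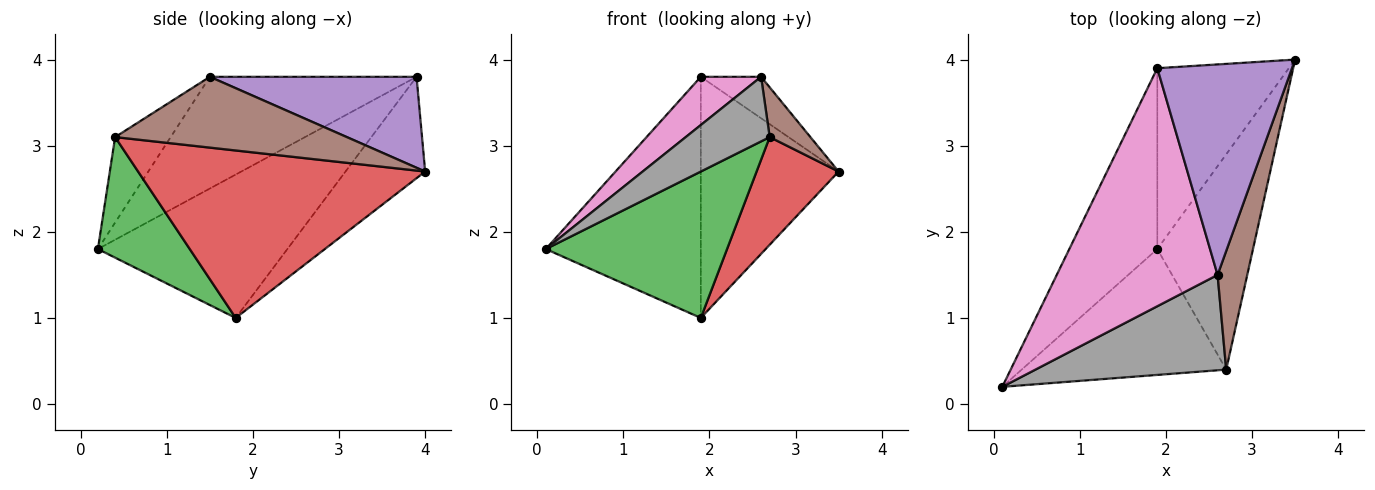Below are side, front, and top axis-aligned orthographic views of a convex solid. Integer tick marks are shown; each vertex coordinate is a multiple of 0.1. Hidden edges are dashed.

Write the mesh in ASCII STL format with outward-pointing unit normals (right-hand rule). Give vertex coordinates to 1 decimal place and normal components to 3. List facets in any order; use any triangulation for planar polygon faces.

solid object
 facet normal -0.699 0.572 -0.429
  outer loop
   vertex 1.9 1.8 1.0
   vertex 0.1 0.2 1.8
   vertex 1.9 3.9 3.8
  endloop
 endfacet
 facet normal -0.420 0.726 -0.545
  outer loop
   vertex 1.9 1.8 1.0
   vertex 1.9 3.9 3.8
   vertex 3.5 4.0 2.7
  endloop
 endfacet
 facet normal 0.359 -0.708 -0.609
  outer loop
   vertex 2.7 0.4 3.1
   vertex 0.1 0.2 1.8
   vertex 1.9 1.8 1.0
  endloop
 endfacet
 facet normal 0.843 -0.241 -0.482
  outer loop
   vertex 2.7 0.4 3.1
   vertex 1.9 1.8 1.0
   vertex 3.5 4.0 2.7
  endloop
 endfacet
 facet normal 0.552 0.161 0.818
  outer loop
   vertex 2.6 1.5 3.8
   vertex 3.5 4.0 2.7
   vertex 1.9 3.9 3.8
  endloop
 endfacet
 facet normal 0.910 -0.160 0.381
  outer loop
   vertex 2.6 1.5 3.8
   vertex 2.7 0.4 3.1
   vertex 3.5 4.0 2.7
  endloop
 endfacet
 facet normal -0.563 -0.164 0.810
  outer loop
   vertex 2.6 1.5 3.8
   vertex 1.9 3.9 3.8
   vertex 0.1 0.2 1.8
  endloop
 endfacet
 facet normal -0.348 -0.526 0.776
  outer loop
   vertex 2.6 1.5 3.8
   vertex 0.1 0.2 1.8
   vertex 2.7 0.4 3.1
  endloop
 endfacet
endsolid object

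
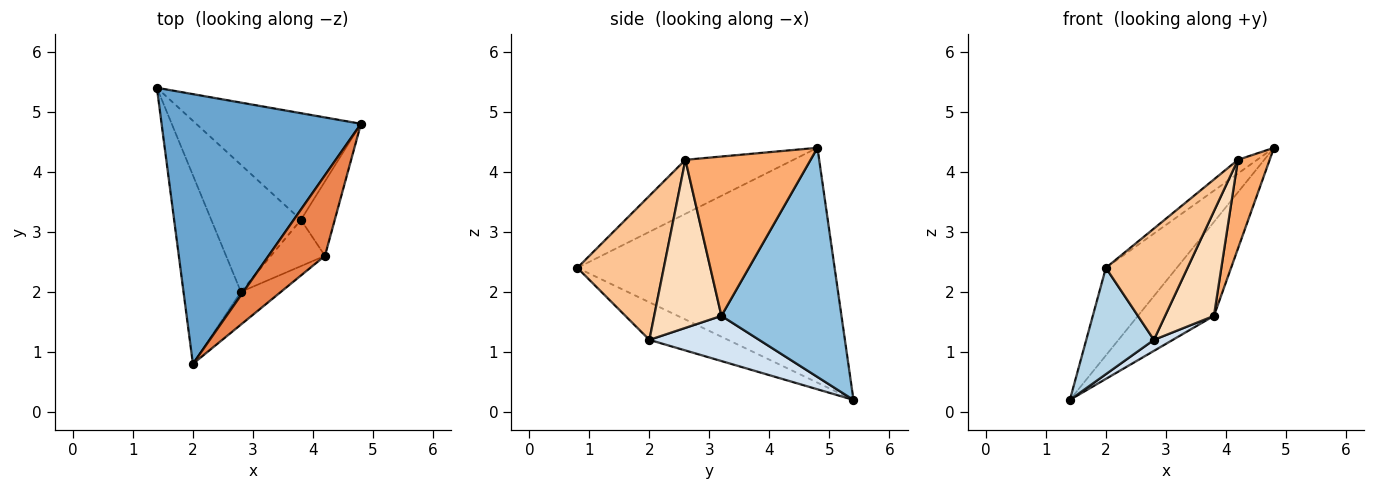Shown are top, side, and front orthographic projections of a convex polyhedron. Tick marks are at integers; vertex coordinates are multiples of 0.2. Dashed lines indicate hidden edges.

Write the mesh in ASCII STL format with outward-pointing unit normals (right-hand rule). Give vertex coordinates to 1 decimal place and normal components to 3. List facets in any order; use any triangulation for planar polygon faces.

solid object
 facet normal -0.746 0.206 0.633
  outer loop
   vertex 2.0 0.8 2.4
   vertex 4.8 4.8 4.4
   vertex 1.4 5.4 0.2
  endloop
 endfacet
 facet normal 0.722 0.457 -0.519
  outer loop
   vertex 3.8 3.2 1.6
   vertex 1.4 5.4 0.2
   vertex 4.8 4.8 4.4
  endloop
 endfacet
 facet normal -0.495 -0.427 -0.757
  outer loop
   vertex 2.8 2.0 1.2
   vertex 2.0 0.8 2.4
   vertex 1.4 5.4 0.2
  endloop
 endfacet
 facet normal 0.449 -0.077 -0.890
  outer loop
   vertex 2.8 2.0 1.2
   vertex 1.4 5.4 0.2
   vertex 3.8 3.2 1.6
  endloop
 endfacet
 facet normal -0.686 0.122 0.717
  outer loop
   vertex 4.2 2.6 4.2
   vertex 4.8 4.8 4.4
   vertex 2.0 0.8 2.4
  endloop
 endfacet
 facet normal 0.949 -0.241 -0.202
  outer loop
   vertex 4.2 2.6 4.2
   vertex 3.8 3.2 1.6
   vertex 4.8 4.8 4.4
  endloop
 endfacet
 facet normal 0.713 -0.673 -0.198
  outer loop
   vertex 4.2 2.6 4.2
   vertex 2.0 0.8 2.4
   vertex 2.8 2.0 1.2
  endloop
 endfacet
 facet normal 0.783 -0.569 -0.252
  outer loop
   vertex 4.2 2.6 4.2
   vertex 2.8 2.0 1.2
   vertex 3.8 3.2 1.6
  endloop
 endfacet
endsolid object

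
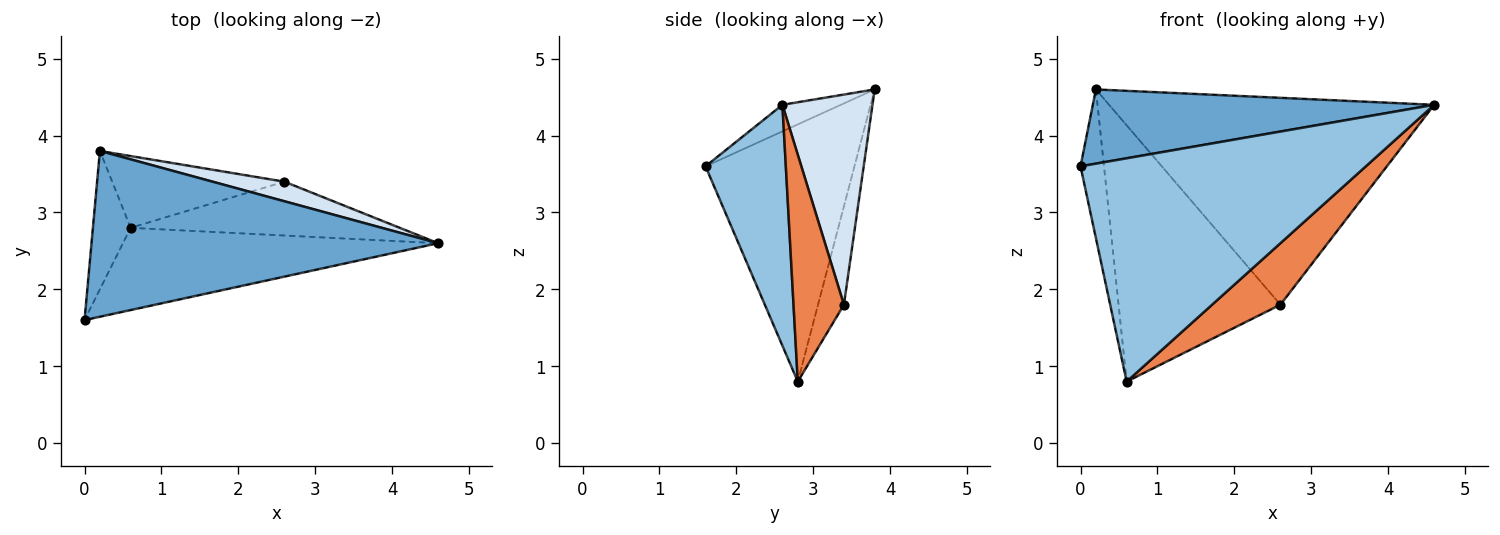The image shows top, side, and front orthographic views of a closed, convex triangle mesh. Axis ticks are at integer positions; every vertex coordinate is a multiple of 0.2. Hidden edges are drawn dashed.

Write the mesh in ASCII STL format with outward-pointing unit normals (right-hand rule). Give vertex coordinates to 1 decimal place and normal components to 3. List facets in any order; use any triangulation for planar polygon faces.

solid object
 facet normal -0.070 -0.408 0.911
  outer loop
   vertex 0.2 3.8 4.6
   vertex 0.0 1.6 3.6
   vertex 4.6 2.6 4.4
  endloop
 endfacet
 facet normal 0.255 -0.907 -0.334
  outer loop
   vertex 0.6 2.8 0.8
   vertex 4.6 2.6 4.4
   vertex 0.0 1.6 3.6
  endloop
 endfacet
 facet normal -0.978 0.154 -0.143
  outer loop
   vertex 0.6 2.8 0.8
   vertex 0.0 1.6 3.6
   vertex 0.2 3.8 4.6
  endloop
 endfacet
 facet normal 0.266 0.960 0.091
  outer loop
   vertex 2.6 3.4 1.8
   vertex 0.2 3.8 4.6
   vertex 4.6 2.6 4.4
  endloop
 endfacet
 facet normal 0.485 -0.658 -0.576
  outer loop
   vertex 2.6 3.4 1.8
   vertex 4.6 2.6 4.4
   vertex 0.6 2.8 0.8
  endloop
 endfacet
 facet normal -0.152 0.952 -0.266
  outer loop
   vertex 2.6 3.4 1.8
   vertex 0.6 2.8 0.8
   vertex 0.2 3.8 4.6
  endloop
 endfacet
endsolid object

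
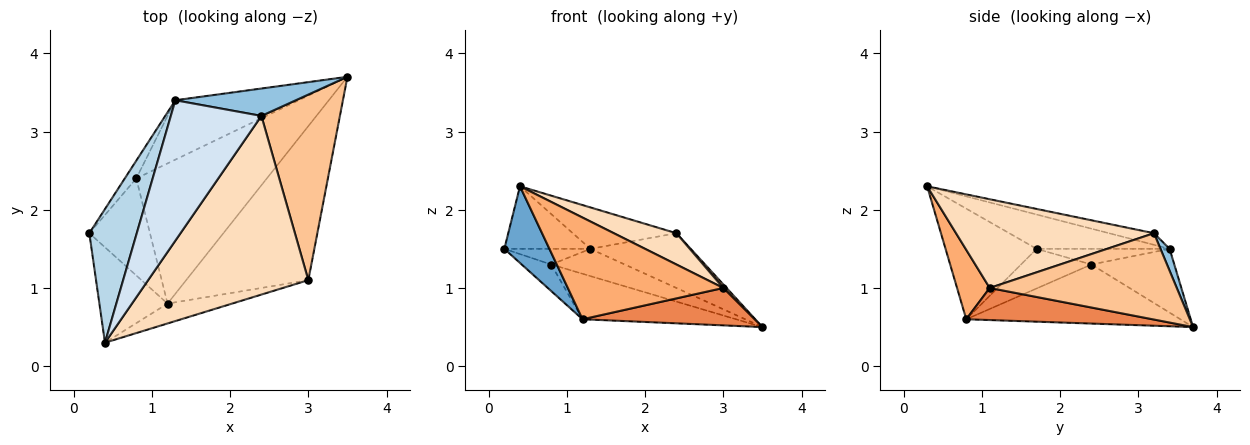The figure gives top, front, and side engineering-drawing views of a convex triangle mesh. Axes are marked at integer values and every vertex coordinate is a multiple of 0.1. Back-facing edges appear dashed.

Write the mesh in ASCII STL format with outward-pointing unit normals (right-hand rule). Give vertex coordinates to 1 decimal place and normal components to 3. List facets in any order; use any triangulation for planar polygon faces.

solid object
 facet normal -0.785 -0.388 -0.483
  outer loop
   vertex 1.2 0.8 0.6
   vertex 0.4 0.3 2.3
   vertex 0.2 1.7 1.5
  endloop
 endfacet
 facet normal 0.081 0.891 0.446
  outer loop
   vertex 1.3 3.4 1.5
   vertex 2.4 3.2 1.7
   vertex 3.5 3.7 0.5
  endloop
 endfacet
 facet normal -0.548 0.355 0.758
  outer loop
   vertex 1.3 3.4 1.5
   vertex 0.2 1.7 1.5
   vertex 0.4 0.3 2.3
  endloop
 endfacet
 facet normal -0.122 0.281 0.952
  outer loop
   vertex 1.3 3.4 1.5
   vertex 0.4 0.3 2.3
   vertex 2.4 3.2 1.7
  endloop
 endfacet
 facet normal 0.247 -0.229 -0.942
  outer loop
   vertex 3.0 1.1 1.0
   vertex 1.2 0.8 0.6
   vertex 3.5 3.7 0.5
  endloop
 endfacet
 facet normal 0.202 -0.961 -0.188
  outer loop
   vertex 3.0 1.1 1.0
   vertex 0.4 0.3 2.3
   vertex 1.2 0.8 0.6
  endloop
 endfacet
 facet normal 0.740 -0.013 0.673
  outer loop
   vertex 3.0 1.1 1.0
   vertex 3.5 3.7 0.5
   vertex 2.4 3.2 1.7
  endloop
 endfacet
 facet normal 0.479 -0.151 0.865
  outer loop
   vertex 3.0 1.1 1.0
   vertex 2.4 3.2 1.7
   vertex 0.4 0.3 2.3
  endloop
 endfacet
 facet normal -0.395 0.283 -0.874
  outer loop
   vertex 0.8 2.4 1.3
   vertex 3.5 3.7 0.5
   vertex 1.2 0.8 0.6
  endloop
 endfacet
 facet normal -0.425 0.377 -0.823
  outer loop
   vertex 0.8 2.4 1.3
   vertex 1.3 3.4 1.5
   vertex 3.5 3.7 0.5
  endloop
 endfacet
 facet normal -0.533 0.224 -0.816
  outer loop
   vertex 0.8 2.4 1.3
   vertex 1.2 0.8 0.6
   vertex 0.2 1.7 1.5
  endloop
 endfacet
 facet normal -0.714 0.462 -0.525
  outer loop
   vertex 0.8 2.4 1.3
   vertex 0.2 1.7 1.5
   vertex 1.3 3.4 1.5
  endloop
 endfacet
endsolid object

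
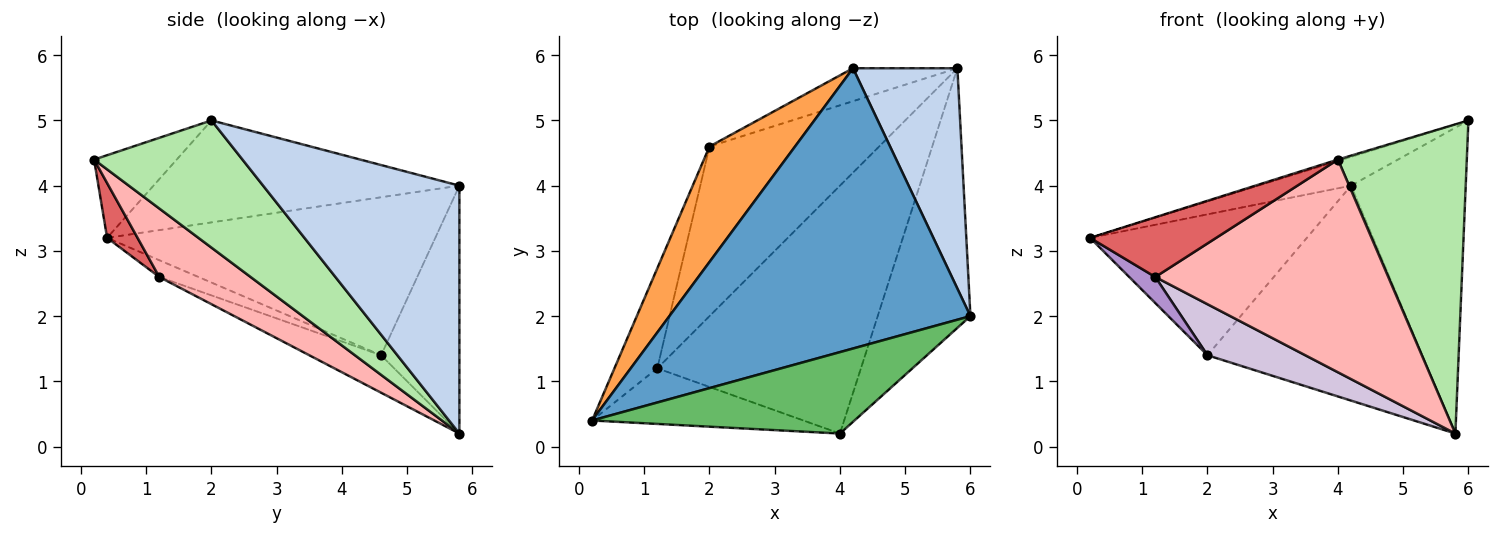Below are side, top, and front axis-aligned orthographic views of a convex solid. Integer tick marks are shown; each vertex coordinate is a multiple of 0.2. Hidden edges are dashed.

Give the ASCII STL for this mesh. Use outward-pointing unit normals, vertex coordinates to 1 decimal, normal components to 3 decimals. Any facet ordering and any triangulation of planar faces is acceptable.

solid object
 facet normal -0.319 0.097 0.943
  outer loop
   vertex 4.2 5.8 4.0
   vertex 0.2 0.4 3.2
   vertex 6.0 2.0 5.0
  endloop
 endfacet
 facet normal 0.811 0.474 0.342
  outer loop
   vertex 5.8 5.8 0.2
   vertex 4.2 5.8 4.0
   vertex 6.0 2.0 5.0
  endloop
 endfacet
 facet normal -0.760 0.502 0.412
  outer loop
   vertex 2.0 4.6 1.4
   vertex 0.2 0.4 3.2
   vertex 4.2 5.8 4.0
  endloop
 endfacet
 facet normal -0.339 0.930 -0.143
  outer loop
   vertex 2.0 4.6 1.4
   vertex 4.2 5.8 4.0
   vertex 5.8 5.8 0.2
  endloop
 endfacet
 facet normal -0.300 0.016 0.954
  outer loop
   vertex 4.0 0.2 4.4
   vertex 6.0 2.0 5.0
   vertex 0.2 0.4 3.2
  endloop
 endfacet
 facet normal 0.662 -0.574 -0.482
  outer loop
   vertex 4.0 0.2 4.4
   vertex 5.8 5.8 0.2
   vertex 6.0 2.0 5.0
  endloop
 endfacet
 facet normal 0.174 -0.721 -0.671
  outer loop
   vertex 1.2 1.2 2.6
   vertex 4.0 0.2 4.4
   vertex 0.2 0.4 3.2
  endloop
 endfacet
 facet normal 0.247 -0.631 -0.735
  outer loop
   vertex 1.2 1.2 2.6
   vertex 5.8 5.8 0.2
   vertex 4.0 0.2 4.4
  endloop
 endfacet
 facet normal -0.354 -0.236 -0.905
  outer loop
   vertex 1.2 1.2 2.6
   vertex 0.2 0.4 3.2
   vertex 2.0 4.6 1.4
  endloop
 endfacet
 facet normal -0.207 -0.282 -0.937
  outer loop
   vertex 1.2 1.2 2.6
   vertex 2.0 4.6 1.4
   vertex 5.8 5.8 0.2
  endloop
 endfacet
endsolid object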